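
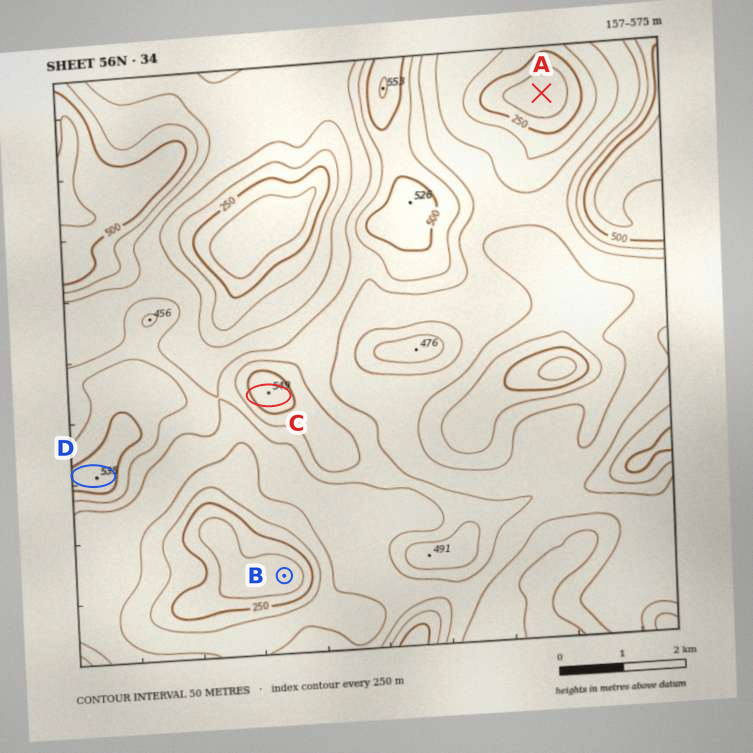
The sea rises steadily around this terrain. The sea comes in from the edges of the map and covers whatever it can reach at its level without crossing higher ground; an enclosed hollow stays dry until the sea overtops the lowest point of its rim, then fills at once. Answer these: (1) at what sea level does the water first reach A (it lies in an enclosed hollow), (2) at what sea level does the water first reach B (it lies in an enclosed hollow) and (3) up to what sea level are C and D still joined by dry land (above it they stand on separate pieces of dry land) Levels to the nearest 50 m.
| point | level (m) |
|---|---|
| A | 250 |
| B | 350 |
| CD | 400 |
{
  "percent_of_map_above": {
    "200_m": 97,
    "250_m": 92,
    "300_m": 84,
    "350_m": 67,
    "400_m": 32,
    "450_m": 18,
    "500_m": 8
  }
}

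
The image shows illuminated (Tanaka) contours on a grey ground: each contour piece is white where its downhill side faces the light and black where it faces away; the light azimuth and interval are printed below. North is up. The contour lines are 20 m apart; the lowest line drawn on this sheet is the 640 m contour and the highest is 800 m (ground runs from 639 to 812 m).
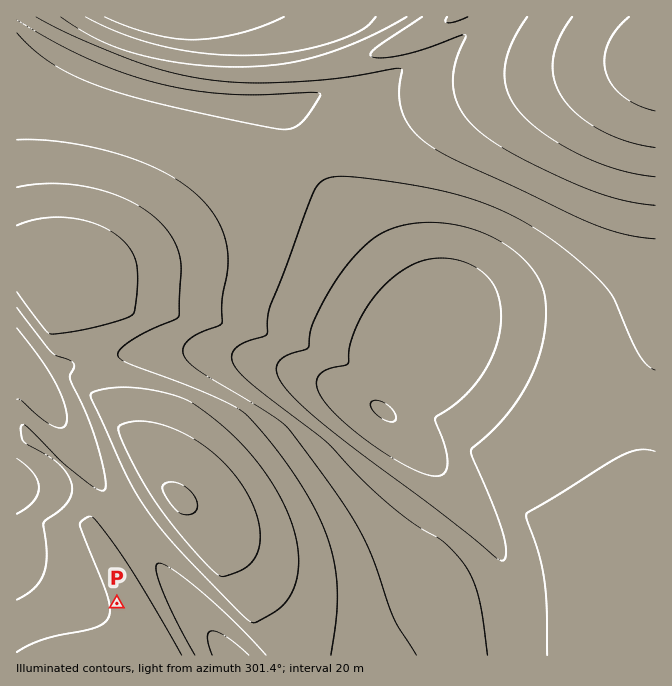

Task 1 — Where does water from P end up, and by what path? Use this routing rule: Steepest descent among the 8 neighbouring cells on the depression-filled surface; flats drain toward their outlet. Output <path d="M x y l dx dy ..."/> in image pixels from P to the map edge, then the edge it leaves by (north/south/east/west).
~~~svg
<path d="M117 604l-30 0-7-6-2 0-3-3-5-1-3-4-2 0-8-6-2 0-3-4-2 0-8-6-2 0-13-10-2 0-8-7"/>
exit: west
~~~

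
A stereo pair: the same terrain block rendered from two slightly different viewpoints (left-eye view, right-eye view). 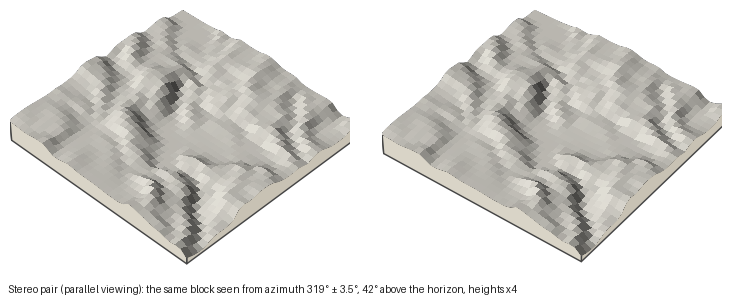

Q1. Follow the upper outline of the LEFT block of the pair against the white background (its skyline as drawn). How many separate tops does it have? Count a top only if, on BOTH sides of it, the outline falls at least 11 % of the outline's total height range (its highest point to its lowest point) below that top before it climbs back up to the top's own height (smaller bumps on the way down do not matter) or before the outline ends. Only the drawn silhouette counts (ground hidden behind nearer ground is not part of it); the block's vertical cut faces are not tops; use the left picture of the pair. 7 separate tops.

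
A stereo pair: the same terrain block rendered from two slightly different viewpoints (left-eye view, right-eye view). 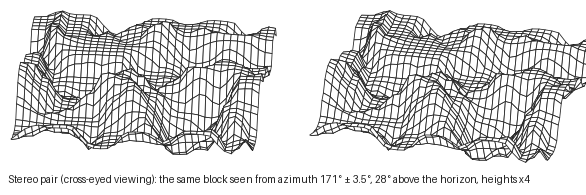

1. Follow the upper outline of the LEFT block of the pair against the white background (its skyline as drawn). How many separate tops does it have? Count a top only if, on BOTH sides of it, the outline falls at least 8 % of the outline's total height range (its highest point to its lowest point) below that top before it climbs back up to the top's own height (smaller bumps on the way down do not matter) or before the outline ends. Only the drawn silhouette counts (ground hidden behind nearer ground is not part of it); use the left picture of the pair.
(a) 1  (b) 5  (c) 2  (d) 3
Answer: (c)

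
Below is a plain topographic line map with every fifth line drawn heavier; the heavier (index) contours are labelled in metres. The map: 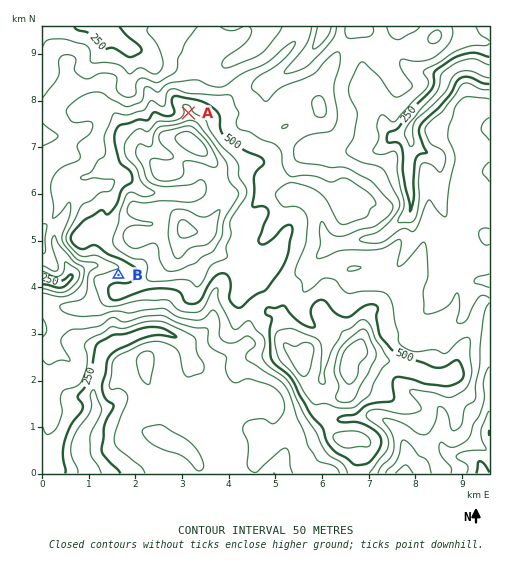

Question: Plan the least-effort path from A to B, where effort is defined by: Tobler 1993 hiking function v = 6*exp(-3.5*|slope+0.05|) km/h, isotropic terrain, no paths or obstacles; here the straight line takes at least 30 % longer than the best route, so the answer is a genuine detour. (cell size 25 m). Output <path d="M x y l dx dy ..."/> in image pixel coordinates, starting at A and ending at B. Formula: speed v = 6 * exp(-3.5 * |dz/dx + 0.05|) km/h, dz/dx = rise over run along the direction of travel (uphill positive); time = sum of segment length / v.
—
<path d="M188 113l-2 1-3 4-10 4-14 0-2 1-11 11-7 3-4 5-5 9 0 6 6 12 0 14-2 3-4 3-3 3-25 49 0 4 4 7 5 6 5 2 5 5 1 2 0 1-4 7"/>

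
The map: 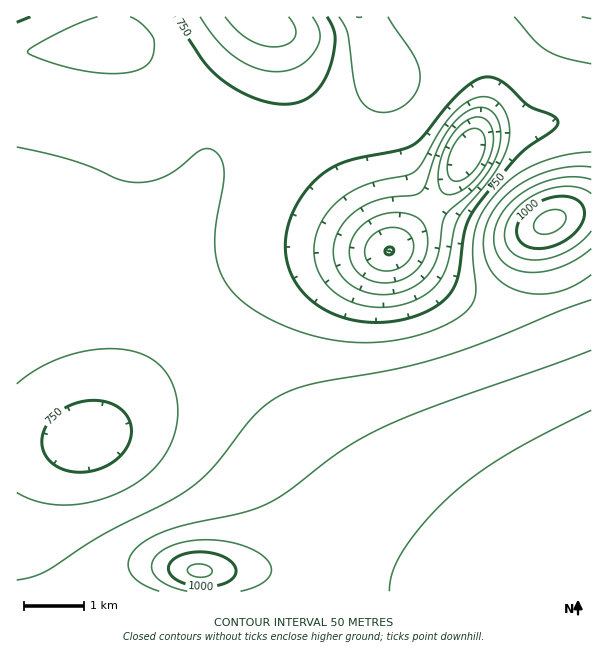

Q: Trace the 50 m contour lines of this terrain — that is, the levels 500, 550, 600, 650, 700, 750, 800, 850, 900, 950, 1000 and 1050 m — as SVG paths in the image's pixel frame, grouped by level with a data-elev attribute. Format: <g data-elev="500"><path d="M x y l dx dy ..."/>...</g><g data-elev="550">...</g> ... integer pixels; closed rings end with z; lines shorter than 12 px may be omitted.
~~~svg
<g data-elev="500"><path d="M387 255l-2-3 1-3 3-2 3 1 1 4-3 3z"/></g><g data-elev="550"><path d="M381 270l-9-3-6-7-1-9 3-10 7-8 9-4 11-2 10 4 6 5 2 7 0 8-3 7-5 6-7 5-8 2z"/><path d="M453 181l-4-4-2-7 1-11 4-10 6-10 7-7 8-4 6 1 4 5 2 7-1 9-3 11-7 9-7 7-8 4z"/></g><g data-elev="600"><path d="M378 282l-16-6-6-6-4-6-2-7-1-8 6-15 11-12 17-8 18-1 16 5 7 7 4 12-1 14-5 12-8 9-10 7-12 3z"/><path d="M446 194l-6-6-2-12 3-17 6-16 8-12 10-10 11-4 9 2 6 7 2 11-1 12-5 13-9 14-11 11-12 7z"/></g><g data-elev="650"><path d="M377 294l-12-2-11-5-10-8-6-9-4-10-1-11 2-10 5-11 13-15 16-10 17-5 27-3 7-3 6-9 13-37 13-21 10-10 9-6 9-2 9 3 8 7 3 11 1 12-4 13-6 14-10 15-13 13-18 15-5 6-3 9-4 29-6 15-9 11-13 9-17 5z"/><path d="M289 17l7 12-1 9-8 6-12 3-14-2-13-6-11-9-12-13"/></g><g data-elev="700"><path d="M368 306l-17-4-13-7-11-10-8-12-4-13-1-14 3-15 7-13 14-17 18-12 21-8 31-6 8-4 6-8 23-40 10-11 10-9 9-5 8-1 7 0 6 3 8 8 5 12 2 14-3 13-5 14-9 13-28 35-7 10-4 12-6 32-7 15-12 14-18 10-21 5z"/><path d="M312 17l6 9 2 9-1 7-4 9-7 9-9 6-11 4-12 2-21-4-20-11-18-16-17-24"/></g><g data-elev="750"><path d="M71 471l-17-6-6-6-4-7-2-8 0-7 3-9 5-7 15-13 19-7 20 0 9 3 7 5 8 8 3 12-1 12-6 11-10 9-13 7-15 4z"/><path d="M360 321l-24-6-21-11-15-16-11-19-4-21 3-23 10-22 14-20 14-12 16-8 17-5 42-8 13-6 9-8 35-42 13-11 11-5 9-1 9 3 9 7 19 18 27 12 3 5-2 6-37 27-34 40-13 18-8 20-7 46-4 10-6 8-16 12-21 9-24 4z"/><path d="M30 17l-13 5"/><path d="M327 17l6 12 2 10-3 21-6 17-8 12-10 9-11 5-13 1-15-2-17-5-16-8-15-10-18-19-28-43"/></g><g data-elev="800"><path d="M17 384l24-17 28-12 30-6 29 1 21 7 15 12 6 9 4 11 4 22-4 24-11 23-17 18-23 15-28 10-29 4-27-3-22-9"/><path d="M591 152l-30 4-30 10-21 14-19 20-11 16-5 15-2 21 3 42-4 11-8 9-20 12-25 9-29 6-27 2-39-5-37-11-34-18-14-10-9-11-10-16-5-20 0-24 9-55-3-14-8-9-6-1-7 2-24 19-14 8-12 3-13 2-18-4-27-12-23-8-52-12"/><path d="M97 17l-19 7-23 11-24 13-3 5 26 11 33 7 29 3 21-4 8-4 6-6 3-9 0-10-2-6-8-9-14-9"/><path d="M339 17l9 16 6 47 4 16 10 12 7 3 8 1 13-2 12-8 9-12 3-12-1-10-4-11-27-40"/><path d="M514 17l20 23 12 10 17 7 28 7"/></g><g data-elev="850"><path d="M591 300l-33 11-74 31-44 16-48 12-78 14-30 10-15 8-12 11-43 54-25 22-23 14-65 33-54 35-14 6-16 3"/><path d="M591 167l-19 0-20 3-19 7-17 10-13 12-11 14-7 15-2 15 3 17 8 14 12 11 15 7 18 2 18-2 16-6 18-11"/></g><g data-elev="900"><path d="M591 350l-154 55-55 23-38 21-57 43-24 14-23 7-60 13-30 12-10 7-7 7-4 8-1 7 4 8 6 6 10 6 11 4"/><path d="M591 180l-15-3-16 1-17 4-16 8-14 10-10 12-7 13-2 14 2 12 7 11 10 7 14 3 16 0 17-5 16-8 15-10"/></g><g data-elev="950"><path d="M241 591l14-4 12-8 4-7-2-9-9-9-15-8-20-5-19-1-18 1-17 5-12 7-6 8-1 9 6 9 13 8 16 4"/><path d="M591 410l-52 27-33 18-29 19-26 21-27 27-20 27-11 21-4 21"/><path d="M591 194l-10-6-14-2-16 2-15 6-14 9-10 10-6 12-1 12 2 9 8 9 10 4 14 1 15-3 14-6 13-9 10-11"/></g><g data-elev="1000"><path d="M191 585l18 2 16-4 9-7 2-4-1-5-8-9-14-5-18-1-15 3-10 8-2 4 1 5 7 7z"/><path d="M531 248l11 0 10-2 11-4 10-8 7-7 4-9 0-8-3-7-11-6-15 0-15 4-13 9-8 11-2 12 4 9z"/></g><g data-elev="1050"><path d="M194 576l7 1 6-1 5-3 0-3-2-3-6-2-12 0-3 2-2 3 2 3z"/><path d="M543 234l9-1 10-6 4-8-2-6-4-3-8 0-7 2-6 4-5 6 0 6 3 5z"/></g>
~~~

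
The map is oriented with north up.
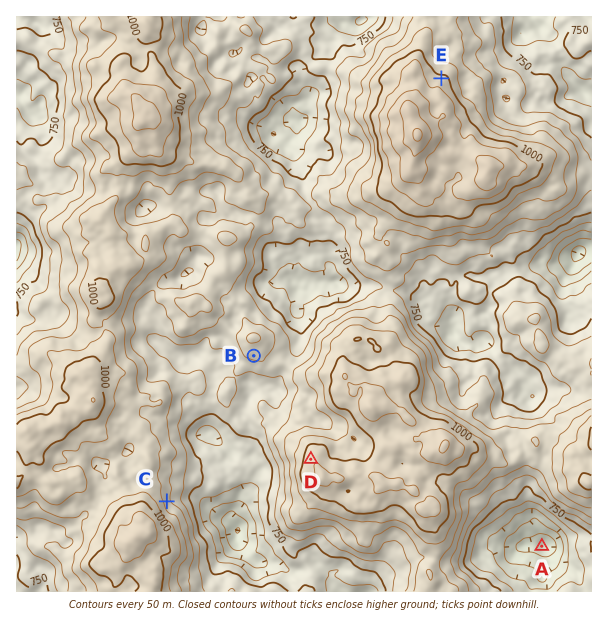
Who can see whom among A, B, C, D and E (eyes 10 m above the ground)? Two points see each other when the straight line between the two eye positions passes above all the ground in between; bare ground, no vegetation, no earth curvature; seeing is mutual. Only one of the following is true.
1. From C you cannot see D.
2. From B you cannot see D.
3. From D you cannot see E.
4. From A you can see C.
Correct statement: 3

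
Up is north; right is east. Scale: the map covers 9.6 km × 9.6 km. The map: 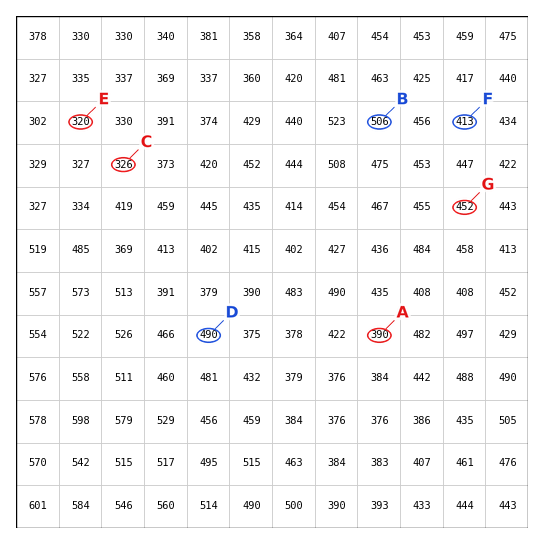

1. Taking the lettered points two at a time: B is above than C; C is below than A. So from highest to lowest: B A C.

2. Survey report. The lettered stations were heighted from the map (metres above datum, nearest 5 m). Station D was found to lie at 490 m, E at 320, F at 415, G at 450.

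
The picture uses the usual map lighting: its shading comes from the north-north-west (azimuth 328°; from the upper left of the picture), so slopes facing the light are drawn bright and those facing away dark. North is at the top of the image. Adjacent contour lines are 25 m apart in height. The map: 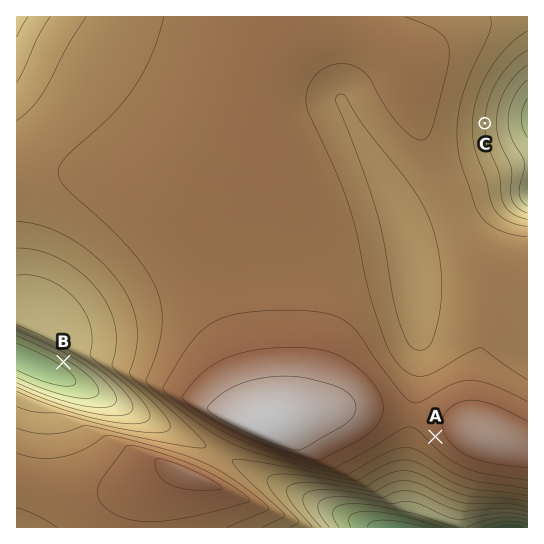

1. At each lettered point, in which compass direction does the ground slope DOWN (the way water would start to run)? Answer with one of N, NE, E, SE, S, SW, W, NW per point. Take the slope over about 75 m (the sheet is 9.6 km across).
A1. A SW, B SW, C E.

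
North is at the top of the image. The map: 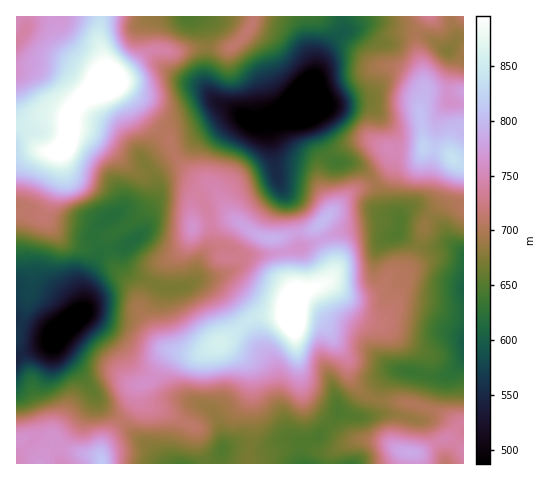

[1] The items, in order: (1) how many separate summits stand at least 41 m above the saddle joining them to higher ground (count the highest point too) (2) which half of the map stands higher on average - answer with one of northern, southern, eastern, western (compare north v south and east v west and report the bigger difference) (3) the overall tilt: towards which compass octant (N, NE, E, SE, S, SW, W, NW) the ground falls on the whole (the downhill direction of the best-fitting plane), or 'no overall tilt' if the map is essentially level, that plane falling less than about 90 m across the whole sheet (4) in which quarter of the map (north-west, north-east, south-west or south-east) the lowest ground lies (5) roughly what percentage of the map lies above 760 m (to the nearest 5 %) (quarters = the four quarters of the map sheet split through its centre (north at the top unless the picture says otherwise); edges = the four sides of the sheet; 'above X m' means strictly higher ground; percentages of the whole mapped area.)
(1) Counting only tops that stand 41 m proud, the map has 5 summits.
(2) On average the western half of the map is the higher ground.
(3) On the whole the map has no overall tilt.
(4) The lowest ground is in the north-east quarter.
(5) Ground above 760 m makes up about 25 % of the sheet.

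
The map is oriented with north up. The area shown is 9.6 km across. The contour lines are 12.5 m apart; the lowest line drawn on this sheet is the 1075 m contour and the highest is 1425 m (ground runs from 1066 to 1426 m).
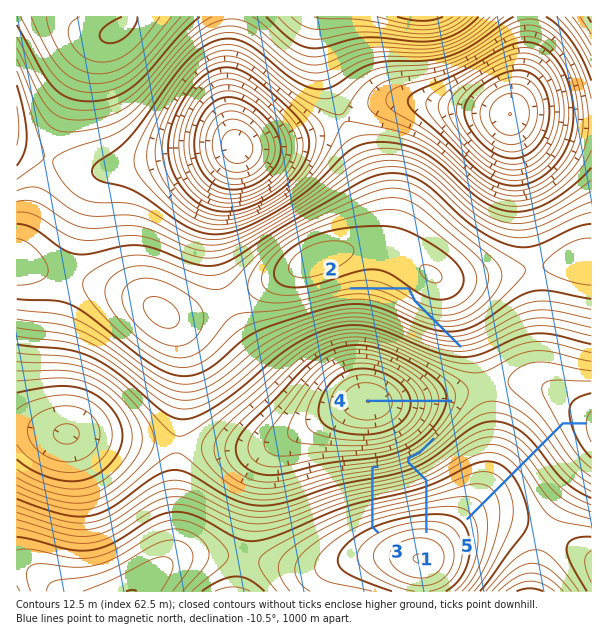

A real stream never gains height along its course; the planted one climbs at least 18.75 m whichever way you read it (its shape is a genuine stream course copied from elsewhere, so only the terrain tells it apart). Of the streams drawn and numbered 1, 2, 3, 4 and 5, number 2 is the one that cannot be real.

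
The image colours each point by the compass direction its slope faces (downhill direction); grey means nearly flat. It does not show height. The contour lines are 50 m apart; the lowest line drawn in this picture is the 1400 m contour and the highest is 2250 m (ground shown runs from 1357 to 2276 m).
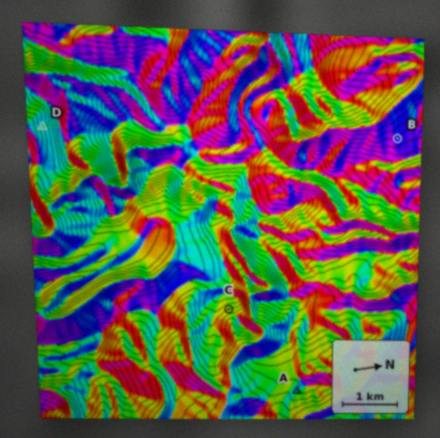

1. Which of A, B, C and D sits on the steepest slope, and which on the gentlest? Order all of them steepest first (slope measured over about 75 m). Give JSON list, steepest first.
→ ["D", "C", "B", "A"]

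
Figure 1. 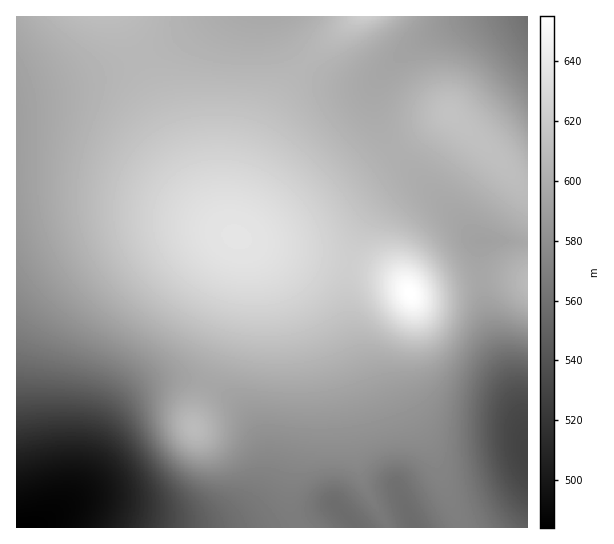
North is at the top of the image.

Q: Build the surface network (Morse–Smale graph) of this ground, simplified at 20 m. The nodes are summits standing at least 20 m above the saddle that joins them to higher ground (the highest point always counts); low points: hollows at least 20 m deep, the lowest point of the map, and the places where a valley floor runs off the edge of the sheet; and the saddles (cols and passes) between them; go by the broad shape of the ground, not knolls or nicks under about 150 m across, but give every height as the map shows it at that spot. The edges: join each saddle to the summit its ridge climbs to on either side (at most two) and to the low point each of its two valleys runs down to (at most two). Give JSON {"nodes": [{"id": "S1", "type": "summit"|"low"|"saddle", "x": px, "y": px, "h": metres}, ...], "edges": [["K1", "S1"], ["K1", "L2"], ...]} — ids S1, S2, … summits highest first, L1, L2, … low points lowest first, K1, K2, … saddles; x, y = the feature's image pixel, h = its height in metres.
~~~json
{"nodes": [
{"id": "S1", "type": "summit", "x": 410, "y": 293, "h": 655},
{"id": "L1", "type": "low", "x": 25, "y": 526, "h": 484},
{"id": "L2", "type": "low", "x": 525, "y": 450, "h": 529},
{"id": "L3", "type": "low", "x": 527, "y": 18, "h": 560},
{"id": "K1", "type": "saddle", "x": 305, "y": 63, "h": 606},
{"id": "K2", "type": "saddle", "x": 395, "y": 153, "h": 601},
{"id": "K3", "type": "saddle", "x": 481, "y": 279, "h": 596}],
"edges": [["K1", "S1"], ["K1", "L1"], ["K1", "L3"], ["K2", "S1"], ["K2", "L1"], ["K2", "L3"], ["K3", "S1"], ["K3", "L1"], ["K3", "L2"]]}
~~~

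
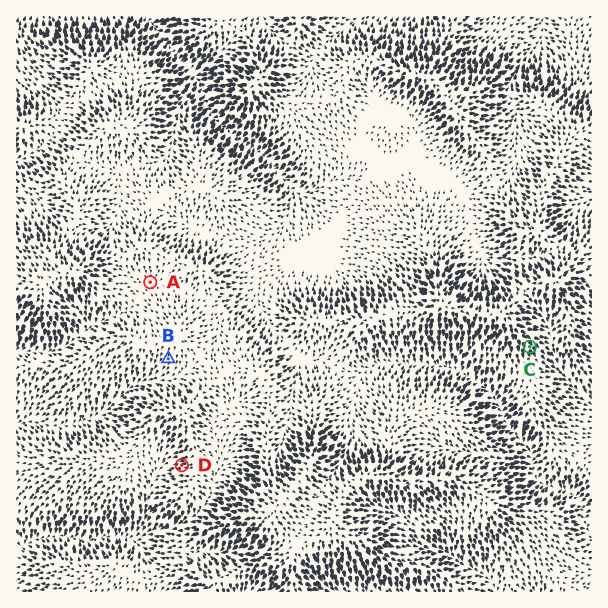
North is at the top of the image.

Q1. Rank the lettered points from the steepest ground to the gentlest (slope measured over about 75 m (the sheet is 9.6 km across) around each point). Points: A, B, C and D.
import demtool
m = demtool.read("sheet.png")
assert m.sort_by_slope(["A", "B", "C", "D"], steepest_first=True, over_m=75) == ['C', 'D', 'B', 'A']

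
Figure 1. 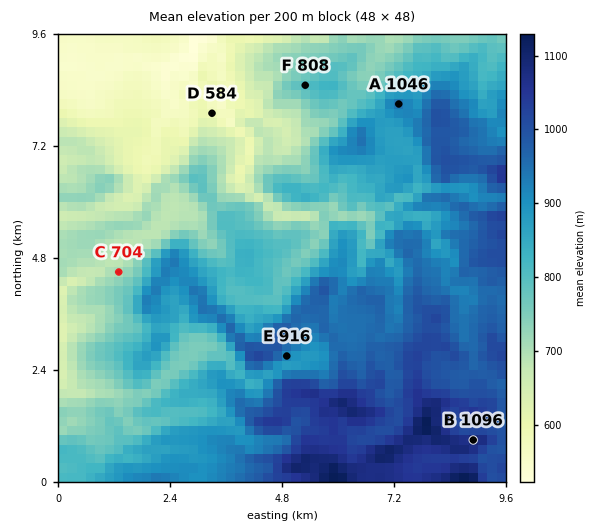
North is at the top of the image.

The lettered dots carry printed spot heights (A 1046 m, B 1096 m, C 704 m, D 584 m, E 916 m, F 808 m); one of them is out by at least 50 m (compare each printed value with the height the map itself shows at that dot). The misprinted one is A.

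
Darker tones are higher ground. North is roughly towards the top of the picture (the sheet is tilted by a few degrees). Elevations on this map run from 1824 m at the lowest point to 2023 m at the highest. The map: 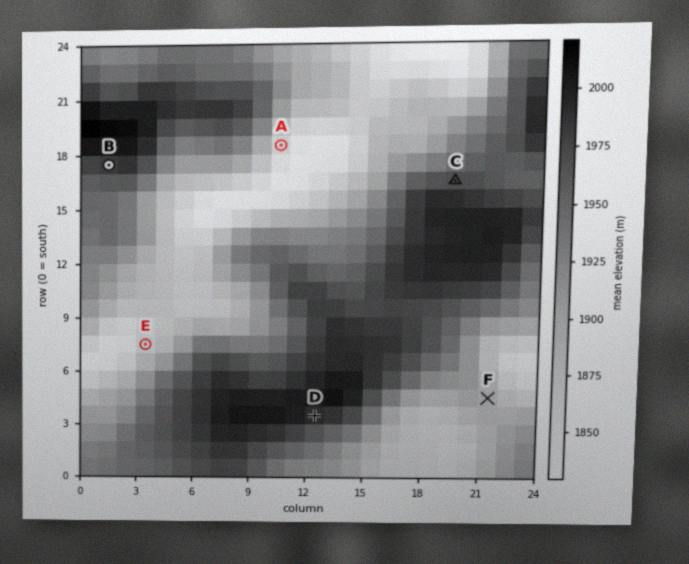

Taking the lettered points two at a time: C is above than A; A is below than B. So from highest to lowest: B C A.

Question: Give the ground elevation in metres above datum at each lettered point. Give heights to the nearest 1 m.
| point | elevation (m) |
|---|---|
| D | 1988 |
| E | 1858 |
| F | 1888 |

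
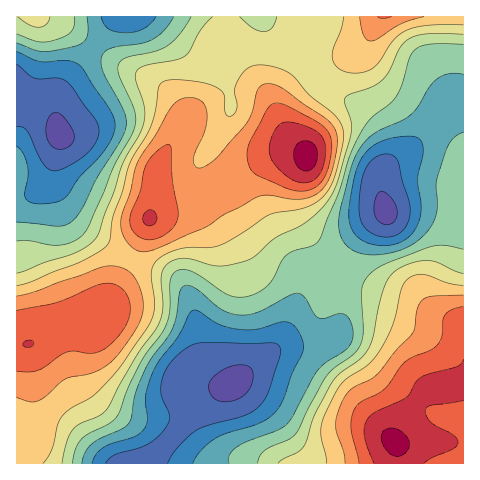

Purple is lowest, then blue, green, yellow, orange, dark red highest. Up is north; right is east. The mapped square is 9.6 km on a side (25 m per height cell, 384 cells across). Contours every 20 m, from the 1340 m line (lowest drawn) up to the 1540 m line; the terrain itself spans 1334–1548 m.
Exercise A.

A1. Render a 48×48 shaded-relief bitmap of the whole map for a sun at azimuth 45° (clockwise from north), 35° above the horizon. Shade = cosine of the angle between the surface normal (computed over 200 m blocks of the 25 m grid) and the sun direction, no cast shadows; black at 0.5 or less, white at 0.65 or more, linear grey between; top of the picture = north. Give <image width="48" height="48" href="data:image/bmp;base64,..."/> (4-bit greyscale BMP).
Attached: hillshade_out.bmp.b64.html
<image width="48" height="48" href="data:image/bmp;base64,Qk32BAAAAAAAAHYAAAAoAAAAMAAAADAAAAABAAQAAAAAAIAEAAATCwAAEwsAABAAAAAAAAAAAAAAABEREQAiIiIAMzMzAERERABVVVUAZmZmAHd3dwCIiIgAmZmZAKqqqgC7u7sAzMzMAN3d3QDu7u4A////AFZ4q7qXZVVmZ3d3d2Z4mYdUQyI0V4d2ZmZ5q6l2VFVnd3d3h3eJmXZUMiI0Z4h3d3eJqpdlRFZ3d3iImZmamGVDMiJGeZmYiIiaqXZUVWeIh4iZqqqpl1QzMzRXmqqpmYiJmGVVaJmpiImaqqmYhlREREV5mqqYiHd4h2Zniqu6mZmqqpiHdlRERWeJmZmHd2Z3d2Z4mru6qZmZmYd2ZlVEVniZmId3d2Z3d3d4mru6qZmIiHdlVmVUVomYh3d3d1Znd2Z3mqu6mYiIh3ZVVmVVZ5mHd3d4iFVndlVniaqqmHd3d2ZVVmZmeJmHZ3iIiFVnZlVWeaqph3Z3dmVVVmd4iZh2Z4mYh1Z3dlVmeJmYh2ZmZVVVVmeImHZmeJmYd3eId2ZneJmIh3ZlVERVVVZ4h1VWeIiHdoiZiHdneJiImHZUQzRFVEVndTNFZ3d2ZpmZmHdmeJmaqoZDMzRVVEVmZCNFZmZlZpmZmHZmeaqry4ZDI0VVVUVWVDNFVVZmd6mZiHZnirvN24UiI0VmZVVWVDRVVVZ4iaqpmId4q8ze63MiNFZmZlVWZVVVVWeKq7qpmZiZvMze2lIiRWZ3d2ZWZmZlVnirzKqpqpmavMzdt0IjVmd4h3Zmd3dmZ4q8zZmaqqmau6q7hSIkVmeIiHZniIiHiKvMzImaqqmZqYiIYyI0VmeIh2ZniaqqqrvMu4mqqqmZh2VVQyNFZmeIdmZ4mrzMy7u7qpqrupiHZDI0RERVZnd3dmZ5rN3dypmaqaq7qYdlMhI1ZlVmZ3d3ZmeKvd7cuHeJmbu6qXZTIRNniHd3d3d2ZmeKzd3LhlVniKqqmHZDIjWJqYh3d3d2VVaKvdy5ZDRWeKqpmHZUM0aaqph3ZndlQzV5vMuXUyNGd5mZh2ZUM0aJqph3ZmZTIRNpzcuWQiNGd5mZh2ZUMjR5qph3d2VCEBNqzcqGQiNWd5qph3ZkMiRoqpiHd2UyESSL7sqFQ0RWZqu6mIdlMiRpqpiHdlQzIjat/sl1RFVmZszLqYh1QzV5qpiHdlRERFjO/rllRVVmZszLqYdmVEVomZiIdlVVVXrf/ahlRVVWZszLl2ZlVERniIiId2ZWZ5vv/ahkRVVmd7u5hlVVQzNGeIiZh2Zmeb3//rhlVVZneKqodUREMiI1Z4mqmGVni9///ahmVmZ3iJmYZURDIRE1aJq6l1VXrO//7Kh2Z3d3d3iHZUQyERI1eKu6llRpvv/tuYd3eIiHd3d2VEMyERJGeau6hlV6ze26h2ZniIiHZmZmVDMyESRXiru6h2aLzMuXZVVniZiHZlRVVDMyI0Z5qqqZh3iry6l1VVVomZiHZjM0RDQzRnmqqpmId4mruphlVVZ4mZh3dwASM0RWeau6qYd3eImqqYdlVmZ5mYd2ZgASNFZ4m7upiHZmeJmZiHdmZmZ4mHZURAAkVXiau7qYh2ZniZmId3dmZlVndlMyIiNWd5q7u6mHdmZ4mZmHd3d3ZVRWZDIRETVniavLuph3ZmZ4mZiHdmd3ZUNEQyIiIg=="/>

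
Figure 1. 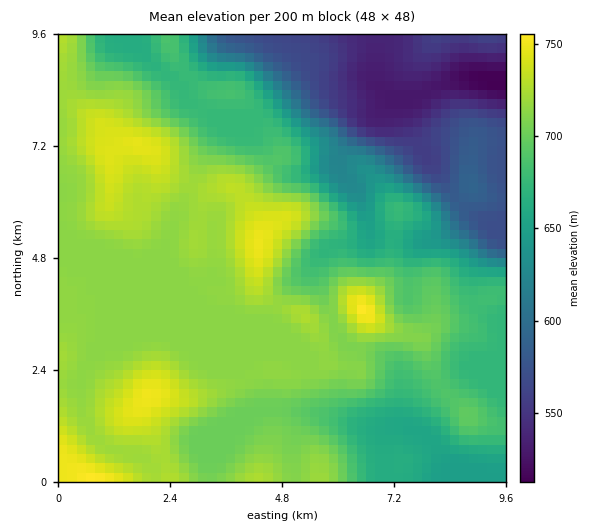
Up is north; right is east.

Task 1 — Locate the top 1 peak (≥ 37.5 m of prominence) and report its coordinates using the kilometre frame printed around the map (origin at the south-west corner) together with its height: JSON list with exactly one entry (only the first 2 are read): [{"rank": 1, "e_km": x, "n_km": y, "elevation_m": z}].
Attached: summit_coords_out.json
[{"rank": 1, "e_km": 6.56, "n_km": 3.66, "elevation_m": 757}]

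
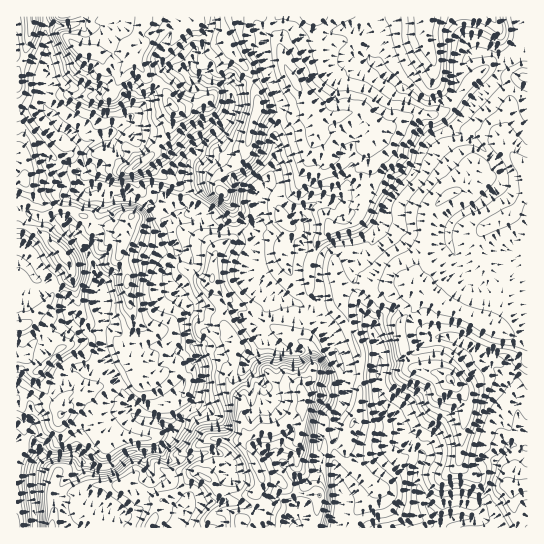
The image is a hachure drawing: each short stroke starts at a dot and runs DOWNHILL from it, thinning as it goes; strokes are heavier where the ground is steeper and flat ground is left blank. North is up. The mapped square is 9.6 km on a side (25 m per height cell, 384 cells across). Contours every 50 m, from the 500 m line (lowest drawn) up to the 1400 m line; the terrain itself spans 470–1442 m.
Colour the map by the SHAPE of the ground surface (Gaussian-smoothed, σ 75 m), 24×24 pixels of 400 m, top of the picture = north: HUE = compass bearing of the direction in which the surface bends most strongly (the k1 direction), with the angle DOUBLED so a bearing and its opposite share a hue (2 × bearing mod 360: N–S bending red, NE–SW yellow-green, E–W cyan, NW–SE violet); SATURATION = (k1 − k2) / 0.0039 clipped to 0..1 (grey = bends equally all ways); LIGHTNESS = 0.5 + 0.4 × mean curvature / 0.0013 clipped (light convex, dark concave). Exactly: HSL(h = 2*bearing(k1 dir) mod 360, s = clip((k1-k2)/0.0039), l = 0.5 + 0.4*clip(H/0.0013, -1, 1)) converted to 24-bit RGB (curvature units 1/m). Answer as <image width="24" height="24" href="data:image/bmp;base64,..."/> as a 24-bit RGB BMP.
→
<image width="24" height="24" href="data:image/bmp;base64,Qk32BgAAAAAAADYAAAAoAAAAGAAAABgAAAABABgAAAAAAMAGAAATCwAAEwsAAAAAAAAAAAAAIwCe9/q5UTeLfaOOiWKOM21637iWQlt2QoS4emnR39yvxXp0UFmBTX2d6uYrZUWho05blatLT7OjjS+gPZoydIQ2bT1ZlslrKgBy0einem+4rF6qpGKzc7uyesXIvFWkOC4gRt0atiKV3dmBoz6NPI+/9OPELSBRq42Ivcu5Pzh5pzVkdHlWmqtWN1icrM2FABZf5PHXTNnUU9saCR+x8NflVS3Ibjfa1tz1Tle4QCE85fbOljO5HLggvBgwPESGgr+erImHTCF/gn7G4qrRsODPG2Spequd2RhtSlgAOCoAnz4cM+ojGjMAFDMAtxaz+n8EZxYWXddOt58qaytgsu+DThmZecKEX4tbXHRdmUKHMUpJ48iRTpBJMm1kiodLjiqPzHuka822bLm2hpapi5DZ6Wu/BS4nq+XJelP+8re4v5fhTFvX8++4DyZG2IaTd6KXVFeEgUR8Y0tvx9OEbr9PX1R+X5CaQkSldsiZ0Za4VY12fYloZyg1sZlNQs+kB0kPJg8W1u2mgVJLh0t2+OXTGlJTHqCluMxwXihZX0FiuYqBSbNK2NGQRFdxjGOTjTU0M8dIonKOm4qxf0WTw3GWjaevX6uNCB6Ae8mXZ+WttTqAXHaz9uzVVW6+DyZj639Koh+XXH9TZL1uxubUm3/HUlGHhld8fqTV44OKJ1ElaoFOajBvn8ideI6XkK+2JQpQtNiLFGArrfLVgLTa86fc15DmShdbpOsgLx161PDxncfayNGbfkhzl1mLpEuIT3s8wHRwybjpPWeyVXu2oY9ckItdja5YOAtNhbtypNqoI1MSSTYTWsMVdBM7f8NQkSDOMCiRf9llZ4FCfUM0aCQumWJAVMOdyqvkR6ldhn5CXTaTczd8v9x+eZe5h1a1RFbartOelEg/S1mPhKytnoBmczlstd6WJwwvetaqu3FogE1YgE6OkcLKnLvEbmWTgIBZ2aCZg0ocKHWGViho4PvEP05edj1eXC4psdtpXYC2XFmJdF5Rk35Mb0eVw7t6b0KRQZ1cqpVtfpysha64gGqOi3dyf25/i4puby8++/bIDhI5JExo9vvQO0tiWDJvgpjVxemyVT9aeFNsmJRwqcl9ME6kb3WscnmmiIajm7CnfJCKeGVufm5ne4dwg3iEdUpenEWG0/jTHwE3nOmVutVQVU16N46qM0Rt7MqgQFJfZ1SGsMCbvUNdMqyTfW2eYXaDiJeXnnx9iH9zemN9kpN+e4iCgnB5O1GS0PvnmB5NWB2Gi8uQ1LmXTJywQy52ebu41Y6HvjuWQlF2vo9QK0WE9INaWHsbKWs0a3ljimNho5h3Zl6CnZOIg3tuZ4Ryd9Q2m4YgTBvVnt/wcHfV8tnfZBuARXBhbFo7VxUNa/NXJitvwea5Lx1XqNyszX/Uf9JyME1gd4GQtZuJSXZgZZ+Xso60em+ca8NQZcqhL4coOCsWKi0GWDwAViUikYw8eRV31/jTO6XQK0Rmtj9rtLJQUm0qXpRM0aSSGFxcaoqRr5CitJCzU5VaPnVWpmp0weS4bkyfbTR0ozOKvmbw+9DhMqpvMci5I03F+N+usx4uG0k5Rz9iyJuLmLCPTnuDr6R9qGFtHFpIeolwmXp+rY6VRDaIoqx5xs+aWESohmDEUXbYSa3PU9WV+87mTYpZBS4nwHiD99TbTYy7KDlsvLqajqeJVEuGqKGTr6CXNn+EUX93fJWTsnNwmDKOfL2hyMKRdEh3bTdFc442N18jfz9Hv14+0qSCLGNGBywa5Z2f0GJNKEdqnaiBnZl7YGOFh5+Ks5Wrs3maHVUkMWkxhVCVobujX3uJqac4ZDhbhlJXiEc7lcQ2FC0gp1qf3PPYsIDlJMSwGDhN++LQIjWCpbuLd5iymI67jLi4c3SbtYzIwGblOz3QPW5gmod0mF53gOGFNjRzuTKS1zTA8bq3RD6lMO+thc1+VDql7ABHEEpQ3fR5cSZ2ld6eXGCDcYNckHhkdU5RXiEs1c53HYq+PLQ+R3NZpkdM44FhJh1NtGSEkcGWd7O0h9G7O8Q0TDsebx5FyE2Mn/XENRZ7l96Pn41taFVmeYJqf3NZckFngmyM5e7LHTlU0IWsN2Oudcy7+6VPCwcs1/TnprndcF+ewamejDWvwnmHGkpLodC7g9Z8LR9Ru9ighWF5e26HlHiKcV2NXl2Gn3uc2Om9TThtVU4ysJUwOHtc/8uIAgA3fdQAf2krioZto3Bir5F1YFCtg4bQGeYjhFFZQ3WIlqBRmUliWqBYX4xgW2KGXluAqpp81NCVaDeNaFex2PTXMy1v"/>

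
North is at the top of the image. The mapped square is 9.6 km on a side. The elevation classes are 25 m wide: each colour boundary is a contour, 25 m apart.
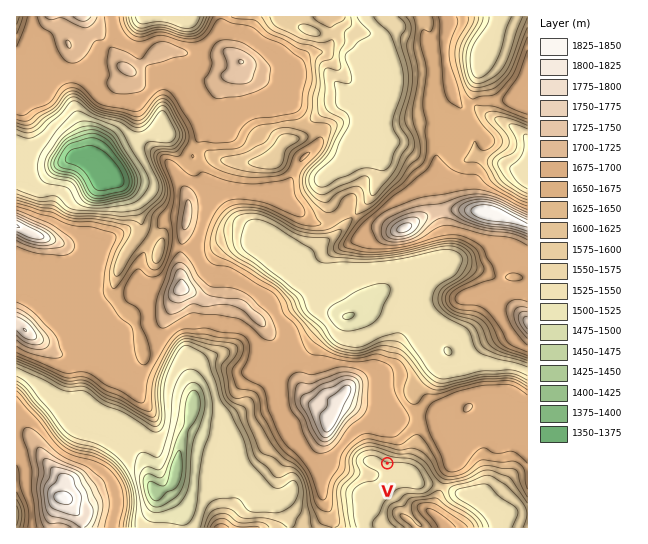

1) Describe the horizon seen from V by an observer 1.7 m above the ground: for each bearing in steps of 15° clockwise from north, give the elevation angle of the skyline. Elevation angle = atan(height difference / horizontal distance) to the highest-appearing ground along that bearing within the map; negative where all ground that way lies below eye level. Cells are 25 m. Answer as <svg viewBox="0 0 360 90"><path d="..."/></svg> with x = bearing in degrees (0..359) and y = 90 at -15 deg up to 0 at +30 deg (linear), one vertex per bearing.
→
<svg viewBox="0 0 360 90"><path d="M0 31l15-1 15 2 15 4 15 8 15 1 15 1 15 6 15 2 15-6 15 2 15 1 15 6 15 3 15-2 15-5 15-4 15-2 15-3 15-1 15-6 15 1 15 0 15-5"/></svg>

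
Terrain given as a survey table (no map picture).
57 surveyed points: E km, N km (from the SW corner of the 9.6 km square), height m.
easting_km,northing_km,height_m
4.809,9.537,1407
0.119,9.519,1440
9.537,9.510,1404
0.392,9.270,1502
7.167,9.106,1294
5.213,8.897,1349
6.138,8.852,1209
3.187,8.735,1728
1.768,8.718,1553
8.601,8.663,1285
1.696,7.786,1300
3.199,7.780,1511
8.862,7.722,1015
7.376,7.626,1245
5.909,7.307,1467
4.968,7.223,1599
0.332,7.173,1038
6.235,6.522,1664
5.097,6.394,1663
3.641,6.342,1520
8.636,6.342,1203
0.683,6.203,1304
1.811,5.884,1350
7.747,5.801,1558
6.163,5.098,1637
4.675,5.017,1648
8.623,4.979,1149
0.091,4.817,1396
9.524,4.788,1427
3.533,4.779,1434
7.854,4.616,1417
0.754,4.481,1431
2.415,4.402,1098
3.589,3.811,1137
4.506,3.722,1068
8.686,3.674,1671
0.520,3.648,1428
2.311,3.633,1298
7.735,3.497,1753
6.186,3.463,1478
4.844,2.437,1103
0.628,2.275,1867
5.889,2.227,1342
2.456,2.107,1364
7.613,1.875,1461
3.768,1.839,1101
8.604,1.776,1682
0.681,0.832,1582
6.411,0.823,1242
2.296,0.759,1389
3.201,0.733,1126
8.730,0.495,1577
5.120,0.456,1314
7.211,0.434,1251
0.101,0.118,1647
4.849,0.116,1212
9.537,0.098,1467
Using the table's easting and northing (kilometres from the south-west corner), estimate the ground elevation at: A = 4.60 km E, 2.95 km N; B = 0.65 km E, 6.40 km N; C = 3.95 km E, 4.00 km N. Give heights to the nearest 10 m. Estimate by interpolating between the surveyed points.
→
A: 1050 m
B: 1220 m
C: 1220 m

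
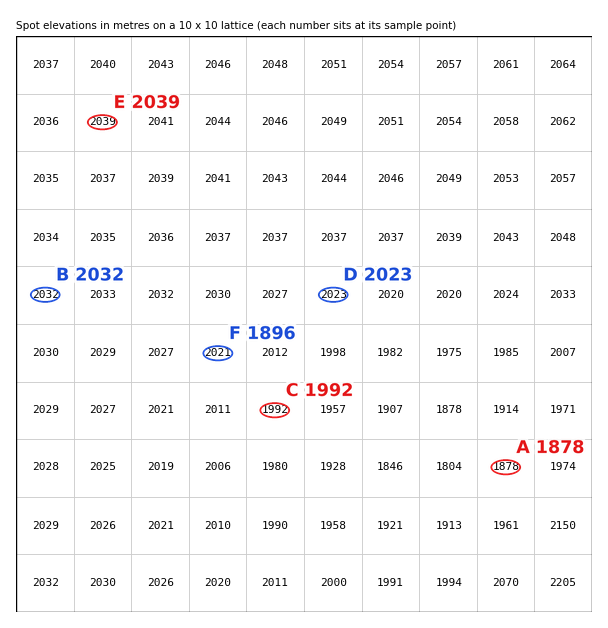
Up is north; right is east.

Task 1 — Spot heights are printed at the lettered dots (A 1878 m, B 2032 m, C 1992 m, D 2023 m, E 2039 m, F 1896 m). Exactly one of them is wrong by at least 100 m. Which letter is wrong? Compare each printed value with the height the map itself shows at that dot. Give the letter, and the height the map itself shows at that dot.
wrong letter F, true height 2021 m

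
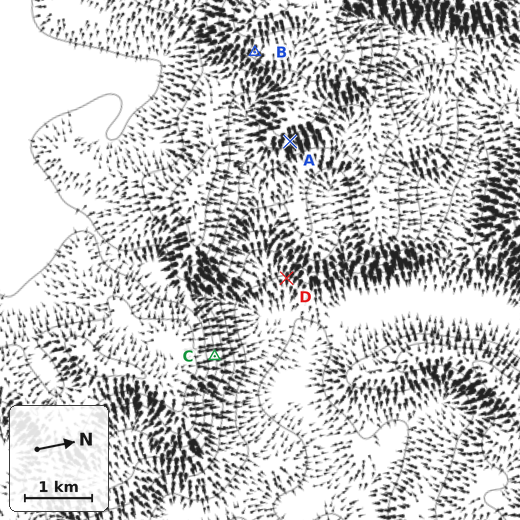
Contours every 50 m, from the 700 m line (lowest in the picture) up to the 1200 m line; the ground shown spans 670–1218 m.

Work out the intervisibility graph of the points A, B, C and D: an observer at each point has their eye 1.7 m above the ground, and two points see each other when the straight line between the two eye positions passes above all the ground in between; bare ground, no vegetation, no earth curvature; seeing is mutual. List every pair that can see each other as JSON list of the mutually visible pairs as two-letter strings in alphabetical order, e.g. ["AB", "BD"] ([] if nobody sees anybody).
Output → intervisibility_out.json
["AC", "BC", "CD"]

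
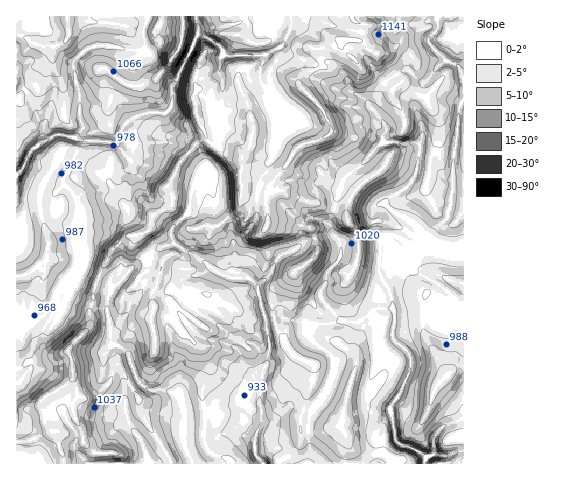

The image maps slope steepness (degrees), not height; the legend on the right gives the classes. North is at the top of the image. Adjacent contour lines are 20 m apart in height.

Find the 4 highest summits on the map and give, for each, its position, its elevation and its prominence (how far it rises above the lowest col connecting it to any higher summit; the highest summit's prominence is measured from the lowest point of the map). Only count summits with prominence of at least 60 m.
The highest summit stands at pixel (305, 91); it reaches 1191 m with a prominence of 311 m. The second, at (182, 31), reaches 1150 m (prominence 78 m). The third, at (73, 371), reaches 1112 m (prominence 84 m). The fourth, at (445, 378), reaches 1030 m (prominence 77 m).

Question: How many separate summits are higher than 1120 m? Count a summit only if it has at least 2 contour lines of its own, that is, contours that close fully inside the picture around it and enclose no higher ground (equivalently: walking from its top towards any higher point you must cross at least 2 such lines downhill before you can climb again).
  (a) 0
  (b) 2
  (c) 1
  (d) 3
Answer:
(a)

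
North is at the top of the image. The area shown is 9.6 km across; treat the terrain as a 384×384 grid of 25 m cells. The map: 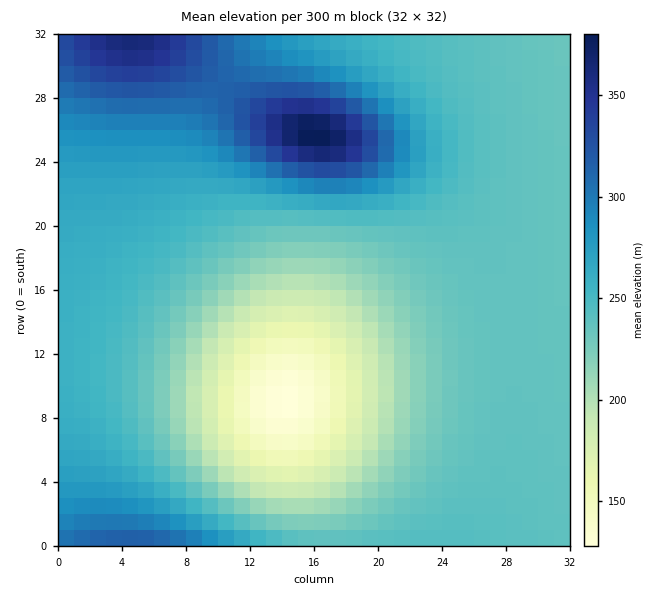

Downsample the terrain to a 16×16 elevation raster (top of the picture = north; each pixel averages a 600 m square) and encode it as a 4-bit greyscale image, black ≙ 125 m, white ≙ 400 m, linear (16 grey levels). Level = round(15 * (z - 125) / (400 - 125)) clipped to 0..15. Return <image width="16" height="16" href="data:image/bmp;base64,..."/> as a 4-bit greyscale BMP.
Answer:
<image width="16" height="16" href="data:image/bmp;base64,Qk32AAAAAAAAAHYAAAAoAAAAEAAAABAAAAABAAQAAAAAAIAAAAATCwAAEwsAABAAAAAAAAAAAAAAABEREQAiIiIAMzMzAERERABVVVUAZmZmAHd3dwCIiIgAmZmZAKqqqgC7u7sAzMzMAN3d3QDu7u4A////AKqph2ZmZmZmmYdlREVmZmaIdlMiNFZmZndlQhEjRWZmd2UyABNFZmZ3ZUIRE0VmZndlQyIjVWZmd3ZUMzRWZmZ3dmVURVZmZnd3dmVmZmZmiId3d3d3ZmaIiIiaqod2ZpmZmr3cqHZmmqqrzduXdmaru6qqqHdmZrzcupiHd2Zm"/>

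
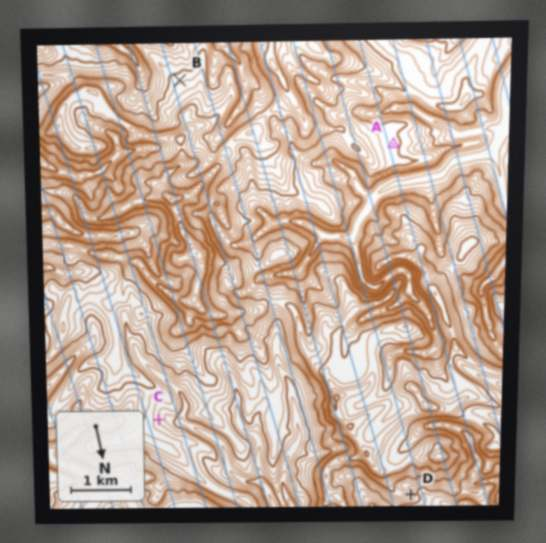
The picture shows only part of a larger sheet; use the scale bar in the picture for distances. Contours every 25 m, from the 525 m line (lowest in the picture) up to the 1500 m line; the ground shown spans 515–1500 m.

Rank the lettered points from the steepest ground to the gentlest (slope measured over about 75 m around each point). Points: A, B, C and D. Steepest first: D C B A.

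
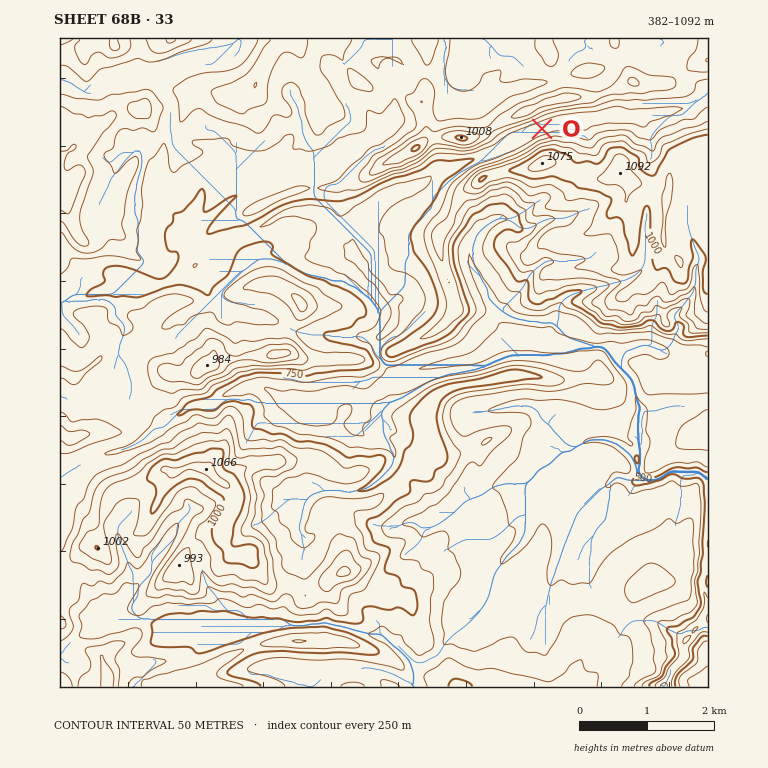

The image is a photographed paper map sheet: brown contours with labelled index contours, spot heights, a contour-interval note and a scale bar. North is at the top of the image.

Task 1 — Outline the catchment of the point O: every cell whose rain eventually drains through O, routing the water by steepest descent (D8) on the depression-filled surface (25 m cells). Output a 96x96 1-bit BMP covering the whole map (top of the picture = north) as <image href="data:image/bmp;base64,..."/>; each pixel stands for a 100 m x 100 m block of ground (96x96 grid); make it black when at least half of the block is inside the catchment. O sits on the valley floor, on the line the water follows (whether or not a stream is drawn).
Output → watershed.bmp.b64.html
<image width="96" height="96" href="data:image/bmp;base64,Qk2+BAAAAAAAAD4AAAAoAAAAYAAAAGAAAAABAAEAAAAAAIAEAAATCwAAEwsAAAIAAAAAAAAA////AAAAAAAAAAAAAAAAAAAAAAAAAAAAAAAAAAAAAAAAAAAAAAAAAAAAAAAAAAAAAAAAAAAAAAAAAAAAAAAAAAAAAAAAAAAAAAAAAAAAAAAAAAAAAAAAAAAAAAAAAAAAAAAAAAAAAAAAAAAAAAAAAAAAAAAAAAAAAAAAAAAAAAAAAAAAAAAAAAAAAAAAAAAAAAAAAAAAAAAAAAAAAAAAAAAAAAAAAAAAAAAAAAAAAAAAAAAAAAAAAAAAAAAAAAAAAAAAAAAAAAAAAAAAAAAAAAAAAAAAAAAAAAAAAAAAAAAAAAAAAAAAAAAAAAAAAAAAAAAAAAAAAAAAAAAAAAAAAAAAAAAAAAAAAAAAAAAAAAAAAAAAAAAAAAAAAAAAAAAAAAAAAAAAAAAAAAAAAAAAAAAAAAAAAAAAAAAAAAAAAAAAAAAAAAAAAAAAAAAAAAAAAAAAAAAAAAAAAAAAAAAAAAAAAAAAAAAAAAAAAAAAAAAAAAAAAAAAAAAAAAAAAAAAAAAAAAAAAAAAAAAAAAAAAAAAAAAAAAAAAAAAAAAAAAAAAAAAAAAAAAAAAAAAAAAAAAAAAAAAAAAAAAAAAAAAAAAAAAAAAAAAAAAAAAAAAAAAAAAAAAAAAAAAAAAAAAAAAAAAAAAAAAAAAAAAAAAAAAAAAAAAAAAAAAAAAAAAAAAAAAAAAAAAAAAAAAAAAAAAAAAAAAAAAAAAAAAAAAAAAAAAAAAAAAAAAAAAAAAAAAAAAAAAAAAAAAAAAAAAAAAAAAAAAAAAAAAAAAAAAAAAAAAAAAAAAAAAAAAAAAAAAAAAAAAAAAAAAAAAAAAAAAAAAAAAAAAAAAAAAAAAAAAAAAAAAAAAAAAAAAAAAAAAAAAAAAAAAAAAAAAAAAAAAAAAAAAAAAAAAAAAAAAAAAAAAAAAAAAAAAAAAAAAAAAAAAAAAAAAAAAAAAAAAAAAAAAAAAAAAAAAAAAAAAAAAAAAAAAAAAAAAAAAAAAAAAAAAAAAAAAAAAAAAAAAAAAAAAAAAAAAAAAAAAAAAAAAAAAAAAAAAAAAAAAAAAAAAAAAAAAAAAAAAAAAAAAAAAAAAAAAAAAAAAAAAAAAAAAAAAAAAAAAAAAAAAAAAAAAAAAAAAAAAAAAAAAAAAAAAAAAAAAAAAAAAAAAAAAAAAAAAAAAAAAAAAAAAAAAAAAAAAAAAMAAAAAAAAAAAAAAA8AAAAAAAAAAAAABz8AAAAAAAAAAAAAf/8AAAAAAAAAAAAB//+AAAAAAAAAAAAH//+AAAAAAAAAAAAH///gAAAAAAAAAAAH///8AAAAAAAAAAAH///8AAAAAAAAAAAH///8AAAAAAAAAAAH///8AAAAAAAAAAAH///8AAAAAAAAAAAP///8AAAAAAAAAAAD///8AAAAAAAAAAAAB//4AAAAAAAAAAAAAP/wAAAAAAAAAAAAACAAAAAAAAAAAAAAAAAAAAAAAAAAAAAAAAAAAAAAAAAAAAAAAAAAAAAAAAAAAAAAAAAAAAAAAAAAAAAAAAAAAAAAAAAAAAAAAAAA="/>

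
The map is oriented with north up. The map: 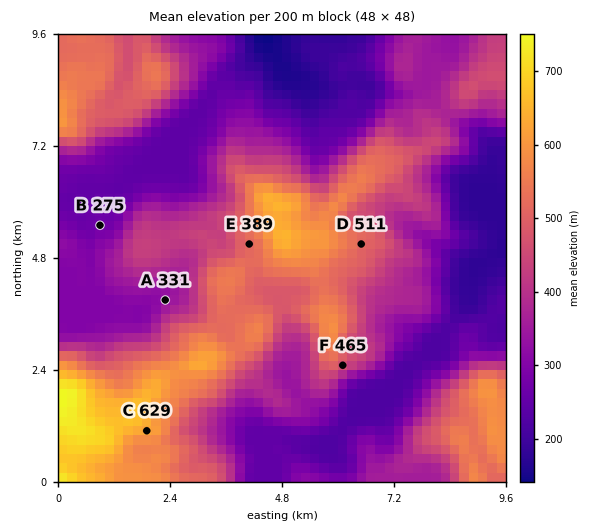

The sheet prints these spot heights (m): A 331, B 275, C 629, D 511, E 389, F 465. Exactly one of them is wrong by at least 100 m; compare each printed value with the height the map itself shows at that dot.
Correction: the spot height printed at E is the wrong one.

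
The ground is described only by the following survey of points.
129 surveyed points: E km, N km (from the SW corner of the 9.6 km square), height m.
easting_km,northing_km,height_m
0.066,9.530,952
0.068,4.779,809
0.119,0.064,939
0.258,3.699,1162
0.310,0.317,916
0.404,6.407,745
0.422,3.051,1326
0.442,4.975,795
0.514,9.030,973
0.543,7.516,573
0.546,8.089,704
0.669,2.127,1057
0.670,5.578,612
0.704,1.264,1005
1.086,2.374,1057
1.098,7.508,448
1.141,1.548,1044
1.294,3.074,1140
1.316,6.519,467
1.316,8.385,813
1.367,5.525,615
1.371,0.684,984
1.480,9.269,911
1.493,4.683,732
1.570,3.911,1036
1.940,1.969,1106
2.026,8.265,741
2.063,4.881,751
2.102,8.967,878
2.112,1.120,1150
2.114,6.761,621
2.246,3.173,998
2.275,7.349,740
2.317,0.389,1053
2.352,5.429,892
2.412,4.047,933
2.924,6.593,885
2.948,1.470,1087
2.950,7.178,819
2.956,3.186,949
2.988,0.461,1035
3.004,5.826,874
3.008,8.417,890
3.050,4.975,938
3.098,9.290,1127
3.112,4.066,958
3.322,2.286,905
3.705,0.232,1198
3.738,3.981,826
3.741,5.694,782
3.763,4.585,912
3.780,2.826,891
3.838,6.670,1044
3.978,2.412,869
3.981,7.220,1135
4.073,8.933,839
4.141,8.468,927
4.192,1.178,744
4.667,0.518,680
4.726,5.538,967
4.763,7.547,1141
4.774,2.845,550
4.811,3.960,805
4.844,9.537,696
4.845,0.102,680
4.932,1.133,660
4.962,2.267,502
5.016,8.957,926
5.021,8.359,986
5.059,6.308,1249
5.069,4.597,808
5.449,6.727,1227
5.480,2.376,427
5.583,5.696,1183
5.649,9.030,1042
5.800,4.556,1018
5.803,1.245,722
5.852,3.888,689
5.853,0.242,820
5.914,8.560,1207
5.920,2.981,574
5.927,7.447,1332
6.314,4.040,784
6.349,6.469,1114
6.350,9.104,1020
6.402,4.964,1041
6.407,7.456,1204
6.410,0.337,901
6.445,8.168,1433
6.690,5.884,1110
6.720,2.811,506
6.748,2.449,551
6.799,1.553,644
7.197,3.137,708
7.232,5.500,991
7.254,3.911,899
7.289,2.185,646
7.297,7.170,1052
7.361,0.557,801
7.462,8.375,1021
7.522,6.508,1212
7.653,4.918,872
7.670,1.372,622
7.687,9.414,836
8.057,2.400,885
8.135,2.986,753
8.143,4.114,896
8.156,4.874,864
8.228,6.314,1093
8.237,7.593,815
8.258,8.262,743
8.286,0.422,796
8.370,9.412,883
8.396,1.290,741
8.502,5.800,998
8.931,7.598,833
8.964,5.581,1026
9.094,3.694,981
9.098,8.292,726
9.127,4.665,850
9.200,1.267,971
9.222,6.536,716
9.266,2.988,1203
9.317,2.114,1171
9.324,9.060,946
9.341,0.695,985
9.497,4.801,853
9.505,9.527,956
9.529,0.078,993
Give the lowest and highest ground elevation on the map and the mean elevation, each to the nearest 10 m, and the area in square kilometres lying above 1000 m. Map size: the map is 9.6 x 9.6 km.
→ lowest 410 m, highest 1470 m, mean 900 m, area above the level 28.4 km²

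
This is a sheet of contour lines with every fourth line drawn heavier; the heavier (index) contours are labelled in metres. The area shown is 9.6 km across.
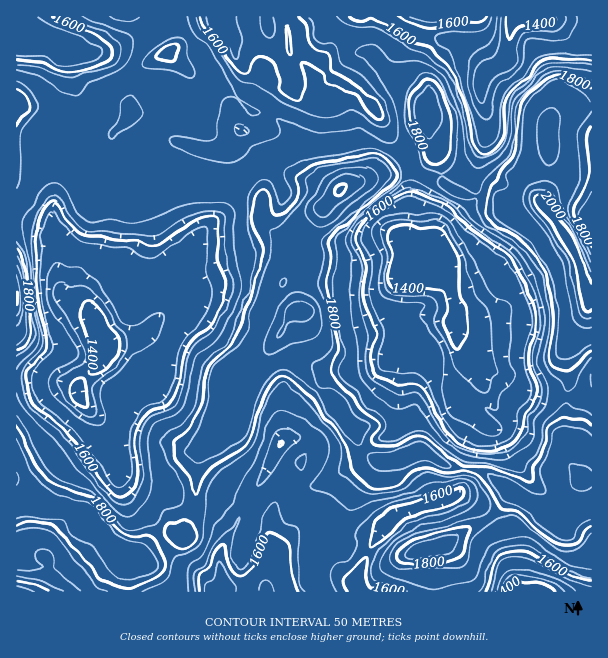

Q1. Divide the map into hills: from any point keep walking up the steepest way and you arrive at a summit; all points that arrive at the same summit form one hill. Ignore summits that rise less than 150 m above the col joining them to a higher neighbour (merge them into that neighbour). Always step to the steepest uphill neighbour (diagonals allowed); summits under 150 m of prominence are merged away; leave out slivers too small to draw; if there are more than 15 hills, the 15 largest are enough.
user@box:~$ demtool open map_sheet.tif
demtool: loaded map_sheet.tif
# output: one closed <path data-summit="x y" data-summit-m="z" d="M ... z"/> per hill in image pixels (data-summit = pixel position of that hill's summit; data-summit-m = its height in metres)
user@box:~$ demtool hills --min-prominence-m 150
<path data-summit="339 189" data-summit-m="2009" d="M329 78l-20 6-10 0-5-4-2 7-12 11-12 18-3 9-5 5-18 0-6 5-6 11 4 30-8 31-4 8-22 19-7 14-13 13-8 17-8 7-2 9 0 18-15 24-10 4-32 3-2 16-21 21-5 8-8-4-19-2-8-3-26 1 1 212 199 0 8-10-4-10 0-20 3-7 13-20 17-36 15-21 9-19 7-9 10-2 15 0 6 2 4 7 0 8-9 21-20 22-9 2-10 15-1 25 3 18 12-14 12-8 33-1 6 10 2 18 5 9 12 10 2 10 235-1 0-198-11 4-47-3-13-4-30-20-8-2-10 5-4-4-7-10-5-12-3-20 3-19-7-21-15-9-13-16-14 2 0-40 6-44-5-18-35-54-23-22z"/><path data-summit="545 206" data-summit-m="2044" d="M591 16l-574 0 0 21 34 7 21 10 6 56-5 12-13 15-8 24 2 97 4 12 4 29 12 7 9 1 9 7 13 29 32-3 10-4 15-24 0-18 2-9 8-7 8-17 13-13 7-14 22-19 4-8 8-31-4-30 6-11 6-5 18 0 5-5 3-9 12-18 12-11 2-7 5 4 10 0 20-6 22 8 23 22 35 54 5 18-6 44 0 40 14-2 13 16 15 9 7 21 0 9-3 4 3 26 5 12 7 10 4 4 10-5 8 2 30 20 13 4 47 3 10-5z"/><path data-summit="17 299" data-summit-m="2003" d="M23 37l-7 1 0 340 47 4 14 6 5-8 21-21 1-18-12-27-3-4-15-4-12-7-4-29-4-12-2-97 8-24 13-15 5-12-6-56-16-8z"/>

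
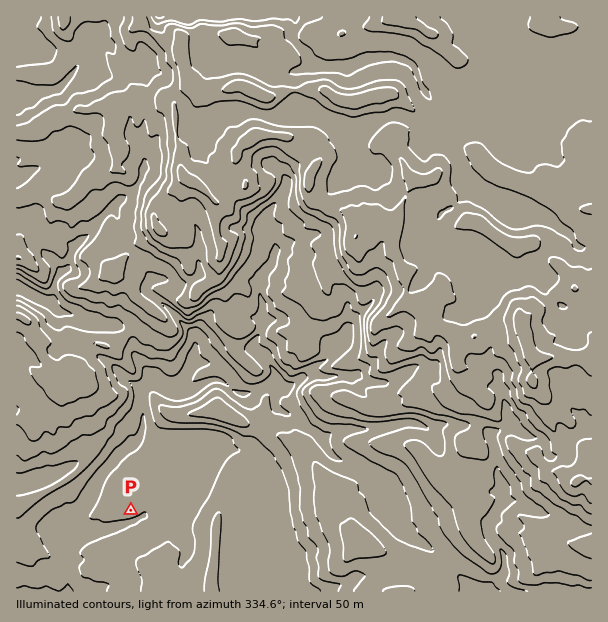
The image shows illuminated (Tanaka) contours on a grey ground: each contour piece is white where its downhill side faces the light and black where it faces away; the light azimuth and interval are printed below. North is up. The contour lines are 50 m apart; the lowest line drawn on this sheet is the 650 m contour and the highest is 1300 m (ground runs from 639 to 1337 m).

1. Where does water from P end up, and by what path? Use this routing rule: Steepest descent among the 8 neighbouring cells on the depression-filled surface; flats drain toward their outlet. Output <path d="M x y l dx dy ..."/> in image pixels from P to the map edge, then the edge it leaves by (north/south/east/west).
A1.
<path d="M131 510l4 5 0 4-3 3-9 2-6 3-4 0-2 1-3 0-1 2-3 0-2 1-12 3-9 5-10 9-6 1 0 12 1 2 0 12 2 1 0 15"/>
exit: south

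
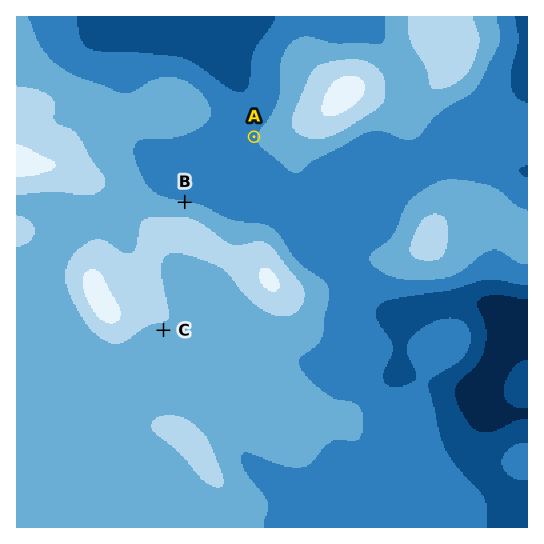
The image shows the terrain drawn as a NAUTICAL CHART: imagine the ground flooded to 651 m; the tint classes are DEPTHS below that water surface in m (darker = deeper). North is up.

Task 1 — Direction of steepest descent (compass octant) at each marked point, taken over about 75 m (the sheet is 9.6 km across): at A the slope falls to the W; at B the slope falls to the N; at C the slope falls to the S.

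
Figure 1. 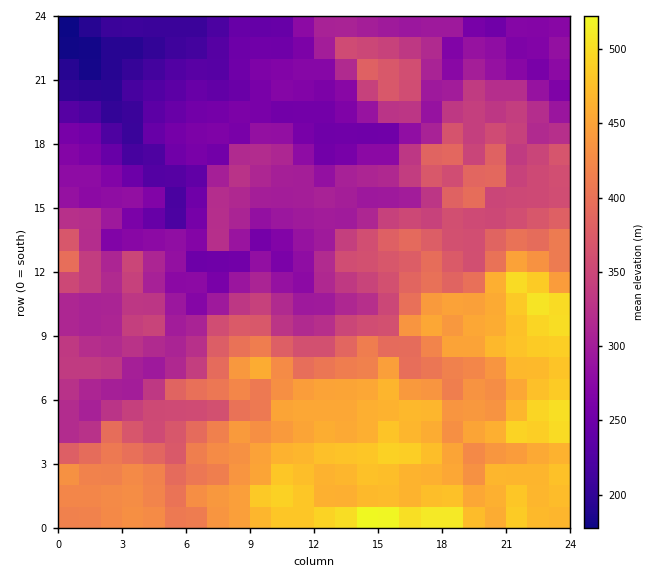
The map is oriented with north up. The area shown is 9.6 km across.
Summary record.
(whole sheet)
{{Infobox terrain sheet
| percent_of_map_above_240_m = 92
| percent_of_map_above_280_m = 76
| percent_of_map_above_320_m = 58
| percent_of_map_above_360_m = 45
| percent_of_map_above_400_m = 33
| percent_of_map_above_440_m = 22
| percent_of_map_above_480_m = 6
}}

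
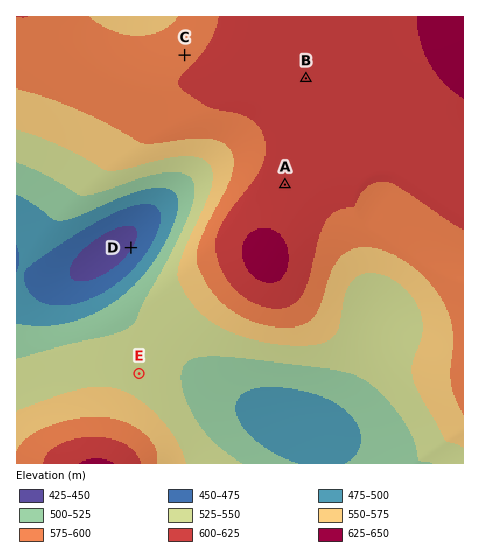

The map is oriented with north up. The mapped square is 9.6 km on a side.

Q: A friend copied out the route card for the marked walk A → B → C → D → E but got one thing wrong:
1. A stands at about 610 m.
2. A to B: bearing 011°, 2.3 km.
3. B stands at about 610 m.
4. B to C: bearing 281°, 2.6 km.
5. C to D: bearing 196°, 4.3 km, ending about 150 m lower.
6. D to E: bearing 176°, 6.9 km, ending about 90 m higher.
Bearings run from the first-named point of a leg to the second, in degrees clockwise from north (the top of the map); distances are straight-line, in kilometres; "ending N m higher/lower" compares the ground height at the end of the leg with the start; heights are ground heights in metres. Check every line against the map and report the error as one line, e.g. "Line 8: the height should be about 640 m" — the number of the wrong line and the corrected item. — Line 6: the distance should be 2.7 km.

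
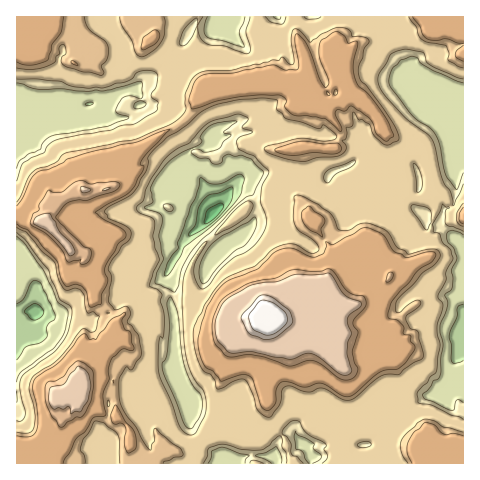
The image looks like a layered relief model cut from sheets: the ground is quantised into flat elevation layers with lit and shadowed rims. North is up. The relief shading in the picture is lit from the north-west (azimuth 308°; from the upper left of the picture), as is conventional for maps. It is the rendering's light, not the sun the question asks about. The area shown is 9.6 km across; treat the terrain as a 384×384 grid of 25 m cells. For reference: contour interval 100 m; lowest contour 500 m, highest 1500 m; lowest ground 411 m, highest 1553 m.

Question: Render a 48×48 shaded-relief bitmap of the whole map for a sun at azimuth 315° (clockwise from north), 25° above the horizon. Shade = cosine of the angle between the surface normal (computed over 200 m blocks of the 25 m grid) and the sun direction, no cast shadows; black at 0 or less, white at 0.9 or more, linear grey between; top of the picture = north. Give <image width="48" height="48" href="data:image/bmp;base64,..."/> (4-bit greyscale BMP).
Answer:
<image width="48" height="48" href="data:image/bmp;base64,Qk32BAAAAAAAAHYAAAAoAAAAMAAAADAAAAABAAQAAAAAAIAEAAATCwAAEwsAABAAAAAAAAAAAAAAABEREQAiIiIAMzMzAERERABVVVUAZmZmAHd3dwCIiIgAmZmZAKqqqgC7u7sAzMzMAN3d3QDu7u4A////AHd2MFZ3mFiFRWMEZEY2i3Wbh4mHeKh2Z4h3YRZ3mVaIdmUANDQUd3eKh3mXiqh2Z7uHdAJ3mmWIeKhSJEUgRlVohmeYi8h4m87IZSA2aXV4dq2Xd3dzFGZWdmZ4ityImty5UyAGZnd3RY23d3dlMVd3d3Z4iKyoqty4ZAAFZmd3RGvId3hCVWd3d3d3d4qoibu5ZkAVdnd2VHq4d4lgJnd3U0d3dliJmbu8p2ECRnd1VXiXZ4mSFDNVUQJ3dyJ3eM3c24MSJXdlR4aVI3iDAzEkQwAmZ1AGd+/9zbYjNGdEWIhmMDeGQ1VFQjEAJGMDeM7/7chTNEYyWYpmZEVUQzVmUzZCACYRetzf/rh1EzUxWqmXQhNEMhNWU0d3YgQgJd3N/9iXQjRBWrqnZCIjVlRnUjd3djQwEYvc3uu6dUVRSsu4h2QxJnd3YiZ3ZmUxEni9vcvNlWZiSr3LiIZSAmd3YzZ3dWcgAHecvLd8tVdjSrzdmbp3Mld3UhZldmdAAEeJmLdFqVZkWqvuyM2oZXd3dANiSGZRAAOYhZhCWHdUa6nu7K3Ih3d3eGRkBIZDMgB5c1dQR3Zma6nf7ty6h3d2Zph2EEdBNUFZlSZhN3QnrJbf7d3My6qWVnd3UARhJXVoqWZSR3YAvaSe7d7KzLu5Z3d4dQAyBIhnh1VQF3cgTsNb7b3riau6h3d3iZICAZhmdlVTA3dCCucnvdvOyYnbmHd3eMxzMIZ2aFZ2AFY0JO5jec67ypicyod1aIqmVEVVZ3d3YjUjUI/3FIzZiHVXvcqGV3d2MTd0VoiId2dCYQj/kBnKiIZEasuYd2dXY3rHNndViHh1YwF/+wOZiallZ4mHdmZmu7m6QkQgFDOIdQEH/7V4ebl3d3d3dVZlrvualjMgAAA3dyBCj/yoeJmHd3d3dVd1i+2Zm6h2MAAGd1ASOtzZd4d5iHd3dkeWed7JiaqahgADd2QyAqrad3ZYuYd3dld1Wd3dyYh3d1AAV3ZmUleKdmZCeqh3dmdVV97c3cqYd1AQBXd3ZUZmQzIgBIh3dlZEZ4vtq83cupMBADZ4h1WKlkRVEld1Z1ZEZ3et3Lu8zN1QIQF4m6iKzbmadGdjNmZUd3d5vMzMzLzZQyAWi8mIiZmIZGl0JYdmd3d3iJmrzNy7p0EAN5h3dEREUleGRmeHd3d3eJmHiazammERAmh4hTNDM0ZlVnd3d3d3ZmeYh3mqiZMAESRGiGZnVEZkZnd3d3dmZDEjV3mpiclSEREjaHdol3ZFZ3eHdzMzNDIQATi7iN2HdlVFZ3Z3d1Y1d3Z3ZAAjNERFMQJ5l67bu6qYmoZ4dUUhZ3dURSECZ2ZVZkJGh3m7vNzKnKdodDUwRndVQ0QQWHd1Z3NGeYeImrqrm6h4dCVgA0Z3mIdhKId2Z5YDWKiamMqHipipZkRlEjNFendkFXd3d4tRNKh5qqp3iqjNh4ZnZWVCR3dlNGd3h4mUQjZYebqKqaisuIh3d4d1Z3d1NGd3loiFVQNHeNtp63mqqHd3eYd2iA=="/>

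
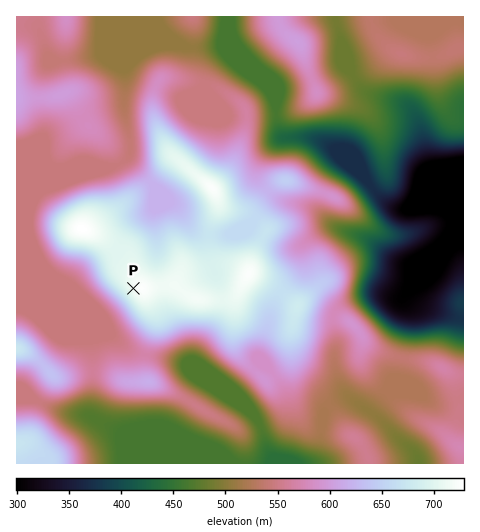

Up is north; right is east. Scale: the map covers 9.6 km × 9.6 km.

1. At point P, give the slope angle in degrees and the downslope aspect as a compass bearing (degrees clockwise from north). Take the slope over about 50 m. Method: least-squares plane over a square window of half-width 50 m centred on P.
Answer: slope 5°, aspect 248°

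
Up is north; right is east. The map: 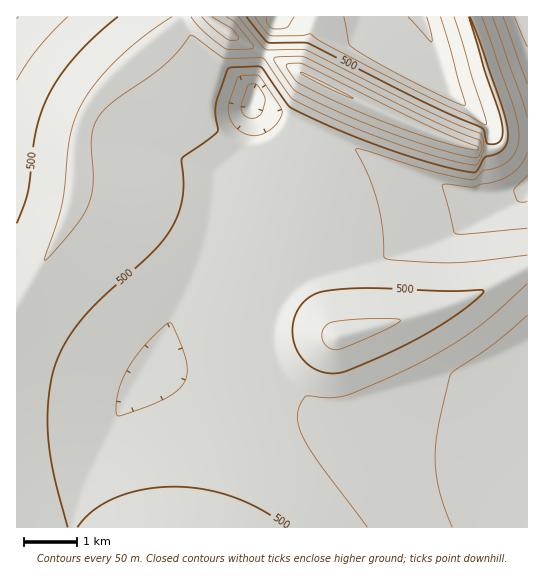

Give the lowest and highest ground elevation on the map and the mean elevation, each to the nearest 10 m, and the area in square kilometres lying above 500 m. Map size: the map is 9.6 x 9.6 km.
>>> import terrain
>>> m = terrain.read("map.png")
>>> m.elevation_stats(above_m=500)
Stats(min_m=290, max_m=700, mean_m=480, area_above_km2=29.6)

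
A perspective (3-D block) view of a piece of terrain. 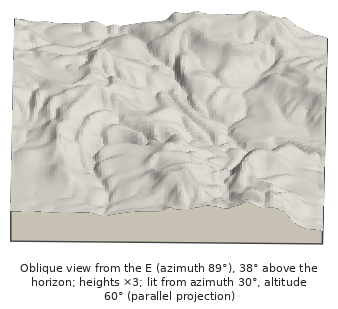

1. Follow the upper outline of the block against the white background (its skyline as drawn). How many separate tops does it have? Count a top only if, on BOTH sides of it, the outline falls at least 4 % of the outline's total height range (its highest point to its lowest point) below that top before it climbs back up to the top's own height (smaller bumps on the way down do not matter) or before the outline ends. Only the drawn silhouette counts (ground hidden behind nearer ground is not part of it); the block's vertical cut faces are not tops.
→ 2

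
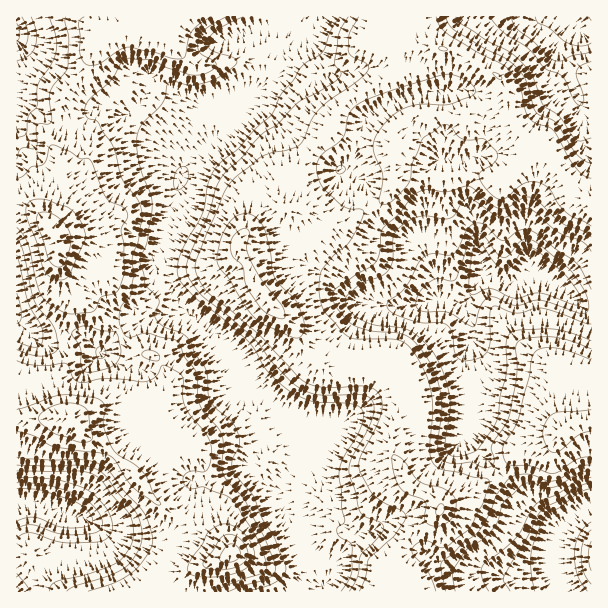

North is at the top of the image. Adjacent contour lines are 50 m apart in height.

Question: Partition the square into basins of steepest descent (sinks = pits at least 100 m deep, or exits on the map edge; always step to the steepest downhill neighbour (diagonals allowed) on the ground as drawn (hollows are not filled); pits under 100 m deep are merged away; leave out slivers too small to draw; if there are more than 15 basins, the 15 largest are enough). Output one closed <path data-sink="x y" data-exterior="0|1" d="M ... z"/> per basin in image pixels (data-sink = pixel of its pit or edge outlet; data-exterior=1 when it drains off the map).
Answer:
<path data-sink="182 177" data-exterior="0" d="M383 16l-210 0-3 4-15 8-26-2-13 8-14 2-5 5-12 30-23 24 0 7 11 18 0 15-5 15-7 14-1 42-10 16 0 8 6 13 4 24 10 30-8 32 4 13 4 8 0 7-14 26 4 19 4 14 8 4 24-11 47 0 7 7 14 29 27 3 7 7 6 18 0 52 26 26 0 3-11 6-25 10-10 12-1 10 204 0 1-4-6-12 0-12 12-9 4-9 12-12 30-24-1-9-7-7-18-6-6-5-16-28-1-18 9-29 0-18-3-6-25-22-48 4-10-6-22-36-28-27-10-12-7-22-9-12 0-9 10-12 35-23-3-4 2-12 18-21 19-30 11-11 8-21 13-11 39-19 10-9 3-16 5-5-16 0-8-6-5-13 0-6z"/><path data-sink="531 270" data-exterior="0" d="M507 91l-1 7-8 6-13 2-18 9-35-1-19 1-8 3-8 8-3 11 2 10-4 5 0 15 4 7 0 9-15 19-16 8-12 10-11 4-6 0-15-4-15-9-16 0-9-3-33 22-10 12 0 9 9 12 7 22 10 12 28 27 22 36 10 6 48-4 25 22 3 6 0 18-9 29 1 18 16 28 6 5 18 6 7 7 2 7 3-4 33-16 18-12 30-32 14-6 16-2 14-10 13-5 8 0 2-2 0-218-22-18-28-38-14-5-11-11-7-16z"/><path data-sink="558 533" data-exterior="0" d="M431 46l-23 2-5 5-1 13-7 8-36 18-21 16-8 21-11 11-19 30-18 21-2 12 5 7 21 1 15 9 15 4 6 0 11-4 12-10 16-8 15-19 0-9-4-7 0-15 4-5-2-10 3-11 8-8 8-3 19-1 35 1 9-6 22-5 8-6 0-11-8-11-48-26z"/><path data-sink="17 503" data-exterior="1" d="M66 416l-50 4 1 172 165 0 5-16 7-6 25-10 11-6-9-12-18-8-21-17-26-15-22-26-24-25-24-15-12-14z"/><path data-sink="567 17" data-exterior="1" d="M591 16l-207 0-5 7 0 6 5 13 3 4 44 0 15 3 52 27 8 11 4 26 7 16 11 11 14 5 28 38 21 17z"/><path data-sink="17 33" data-exterior="1" d="M171 16l-155 1 0 187 16 4 8 7 10 14 0-7 11-22 0-36 7-14 5-15 0-15-11-18 0-7 20-20 6-10 4-17 10-12 9 0 18-10 26 2 15-8z"/><path data-sink="17 309" data-exterior="1" d="M24 205l-8 1 0 213 40-1 8-2-8-33 14-26 0-7-8-17 8-36-10-30-5-28-15-24z"/>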